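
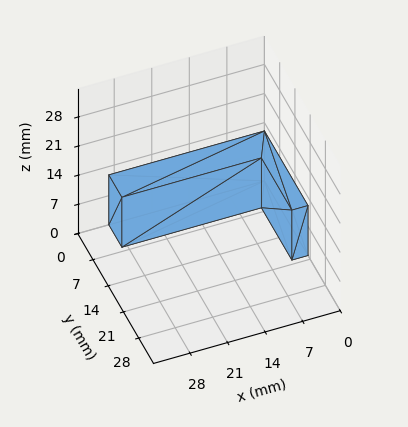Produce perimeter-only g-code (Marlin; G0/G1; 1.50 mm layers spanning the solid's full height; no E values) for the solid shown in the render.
Reading the render: the shape is an L-shaped prism: outer 29 × 20 mm, arm thicknesses ≈ 6 mm (horizontal) and 3 mm (vertical), extruded 12 mm in z (dimensions read to the nearest mm from the axis ticks). For the g-code, the solid's height is divided into equal slices at the stated Δz and each level perimeter traced with G1 moves after a G0 lift.

; perimeter-only toolpath
G21 ; units = mm
G90 ; absolute positioning
G28 ; home
; layer 1
G0 Z1.50
G0 X0.00 Y0.00
G1 X29.00 Y0.00
G1 X29.00 Y6.00
G1 X3.00 Y6.00
G1 X3.00 Y20.00
G1 X0.00 Y20.00
G1 X0.00 Y0.00
; layer 2
G0 Z3.00
G0 X0.00 Y0.00
G1 X29.00 Y0.00
G1 X29.00 Y6.00
G1 X3.00 Y6.00
G1 X3.00 Y20.00
G1 X0.00 Y20.00
G1 X0.00 Y0.00
; layer 3
G0 Z4.50
G0 X0.00 Y0.00
G1 X29.00 Y0.00
G1 X29.00 Y6.00
G1 X3.00 Y6.00
G1 X3.00 Y20.00
G1 X0.00 Y20.00
G1 X0.00 Y0.00
; layer 4
G0 Z6.00
G0 X0.00 Y0.00
G1 X29.00 Y0.00
G1 X29.00 Y6.00
G1 X3.00 Y6.00
G1 X3.00 Y20.00
G1 X0.00 Y20.00
G1 X0.00 Y0.00
; layer 5
G0 Z7.50
G0 X0.00 Y0.00
G1 X29.00 Y0.00
G1 X29.00 Y6.00
G1 X3.00 Y6.00
G1 X3.00 Y20.00
G1 X0.00 Y20.00
G1 X0.00 Y0.00
; layer 6
G0 Z9.00
G0 X0.00 Y0.00
G1 X29.00 Y0.00
G1 X29.00 Y6.00
G1 X3.00 Y6.00
G1 X3.00 Y20.00
G1 X0.00 Y20.00
G1 X0.00 Y0.00
; layer 7
G0 Z10.50
G0 X0.00 Y0.00
G1 X29.00 Y0.00
G1 X29.00 Y6.00
G1 X3.00 Y6.00
G1 X3.00 Y20.00
G1 X0.00 Y20.00
G1 X0.00 Y0.00
; layer 8
G0 Z12.00
G0 X0.00 Y0.00
G1 X29.00 Y0.00
G1 X29.00 Y6.00
G1 X3.00 Y6.00
G1 X3.00 Y20.00
G1 X0.00 Y20.00
G1 X0.00 Y0.00
M2 ; end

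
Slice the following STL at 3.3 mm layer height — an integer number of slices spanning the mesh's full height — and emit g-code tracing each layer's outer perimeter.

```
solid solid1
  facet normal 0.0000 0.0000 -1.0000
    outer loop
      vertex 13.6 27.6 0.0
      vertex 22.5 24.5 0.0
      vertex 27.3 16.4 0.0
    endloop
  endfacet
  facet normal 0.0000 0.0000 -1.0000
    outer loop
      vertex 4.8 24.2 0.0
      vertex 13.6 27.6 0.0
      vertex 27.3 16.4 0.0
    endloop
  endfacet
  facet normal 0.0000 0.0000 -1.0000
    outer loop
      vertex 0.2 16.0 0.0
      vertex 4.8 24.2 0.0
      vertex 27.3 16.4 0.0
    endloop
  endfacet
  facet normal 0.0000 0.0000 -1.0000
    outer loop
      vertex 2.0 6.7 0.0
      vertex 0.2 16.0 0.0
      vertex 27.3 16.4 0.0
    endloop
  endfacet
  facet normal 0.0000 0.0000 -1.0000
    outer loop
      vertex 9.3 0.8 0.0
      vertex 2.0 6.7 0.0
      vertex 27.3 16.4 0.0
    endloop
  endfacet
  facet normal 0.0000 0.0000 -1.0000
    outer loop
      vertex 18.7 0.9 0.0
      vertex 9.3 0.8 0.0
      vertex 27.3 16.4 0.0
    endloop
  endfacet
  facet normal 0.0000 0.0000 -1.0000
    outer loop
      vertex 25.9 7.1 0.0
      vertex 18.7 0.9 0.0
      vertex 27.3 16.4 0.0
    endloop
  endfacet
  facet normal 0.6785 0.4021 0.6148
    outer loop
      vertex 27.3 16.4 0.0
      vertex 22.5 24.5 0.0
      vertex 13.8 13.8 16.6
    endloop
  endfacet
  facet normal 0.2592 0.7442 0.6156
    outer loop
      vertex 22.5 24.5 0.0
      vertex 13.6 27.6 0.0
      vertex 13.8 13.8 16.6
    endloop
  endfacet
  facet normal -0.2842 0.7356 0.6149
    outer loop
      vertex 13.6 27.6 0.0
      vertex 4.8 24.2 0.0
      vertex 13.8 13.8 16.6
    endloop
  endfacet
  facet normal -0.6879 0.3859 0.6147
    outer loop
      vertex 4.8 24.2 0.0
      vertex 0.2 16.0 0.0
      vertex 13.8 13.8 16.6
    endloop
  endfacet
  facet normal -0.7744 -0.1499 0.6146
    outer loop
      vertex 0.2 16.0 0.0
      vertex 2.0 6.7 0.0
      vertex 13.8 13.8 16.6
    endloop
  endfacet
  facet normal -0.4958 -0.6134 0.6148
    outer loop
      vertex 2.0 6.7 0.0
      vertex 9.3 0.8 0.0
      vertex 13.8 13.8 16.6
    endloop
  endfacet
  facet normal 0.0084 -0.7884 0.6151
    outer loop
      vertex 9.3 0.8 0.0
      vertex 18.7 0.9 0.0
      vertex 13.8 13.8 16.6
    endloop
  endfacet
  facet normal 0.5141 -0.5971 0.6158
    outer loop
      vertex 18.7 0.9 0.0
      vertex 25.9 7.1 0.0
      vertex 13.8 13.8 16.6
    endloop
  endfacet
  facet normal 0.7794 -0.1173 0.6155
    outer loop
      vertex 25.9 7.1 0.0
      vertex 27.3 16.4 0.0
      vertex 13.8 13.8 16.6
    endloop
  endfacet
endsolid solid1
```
; perimeter-only toolpath
G21 ; units = mm
G90 ; absolute positioning
G28 ; home
; layer 1
G0 Z3.3
G0 X24.6 Y15.9
G1 X20.8 Y22.4
G1 X13.6 Y24.8
G1 X6.6 Y22.1
G1 X2.9 Y15.6
G1 X4.4 Y8.1
G1 X10.2 Y3.4
G1 X17.7 Y3.5
G1 X23.5 Y8.4
G1 X24.6 Y15.9
; layer 2
G0 Z6.6
G0 X21.9 Y15.4
G1 X19.0 Y20.2
G1 X13.7 Y22.1
G1 X8.4 Y20.0
G1 X5.6 Y15.1
G1 X6.7 Y9.5
G1 X11.1 Y6.0
G1 X16.7 Y6.1
G1 X21.1 Y9.8
G1 X21.9 Y15.4
; layer 3
G0 Z10.0
G0 X19.2 Y14.8
G1 X17.3 Y18.1
G1 X13.7 Y19.3
G1 X10.2 Y18.0
G1 X8.4 Y14.7
G1 X9.1 Y11.0
G1 X12.0 Y8.6
G1 X15.8 Y8.6
G1 X18.6 Y11.1
G1 X19.2 Y14.8
; layer 4
G0 Z13.3
G0 X16.5 Y14.3
G1 X15.5 Y15.9
G1 X13.8 Y16.6
G1 X12.0 Y15.9
G1 X11.1 Y14.2
G1 X11.4 Y12.4
G1 X12.9 Y11.2
G1 X14.8 Y11.2
G1 X16.2 Y12.5
G1 X16.5 Y14.3
M2 ; end

The solid is a regular 9-sided pyramid, base circumscribed radius ≈ 13.8 mm, apex at z ≈ 16.6 mm. Slicing at Δz = 3.3 mm — 5 equal slices spanning the solid's height, so layer i sits at z = i·h/5 — gives 4 non-empty perimeters. Each is a 9-segment closed polygon; G0 lifts to the layer z and rapids to the start vertex, then G1 traces the edges. The cross-section shrinks linearly with z (the slice at the apex is degenerate and omitted).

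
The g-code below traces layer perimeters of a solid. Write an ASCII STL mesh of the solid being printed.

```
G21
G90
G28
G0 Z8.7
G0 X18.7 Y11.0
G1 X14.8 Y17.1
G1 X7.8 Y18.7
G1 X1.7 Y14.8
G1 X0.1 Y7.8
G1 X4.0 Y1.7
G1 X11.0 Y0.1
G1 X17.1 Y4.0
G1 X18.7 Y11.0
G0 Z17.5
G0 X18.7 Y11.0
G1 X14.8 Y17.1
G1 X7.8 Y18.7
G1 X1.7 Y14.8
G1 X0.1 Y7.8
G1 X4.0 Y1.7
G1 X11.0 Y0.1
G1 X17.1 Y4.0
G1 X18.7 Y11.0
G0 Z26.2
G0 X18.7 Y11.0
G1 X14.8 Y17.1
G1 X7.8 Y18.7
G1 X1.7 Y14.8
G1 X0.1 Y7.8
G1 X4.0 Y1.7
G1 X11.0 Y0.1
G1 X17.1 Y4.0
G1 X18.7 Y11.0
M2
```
solid part
  facet normal 0.0000 0.0000 -1.0000
    outer loop
      vertex 7.8 18.7 0.0
      vertex 14.8 17.1 0.0
      vertex 18.7 11.0 0.0
    endloop
  endfacet
  facet normal 0.0000 0.0000 -1.0000
    outer loop
      vertex 1.7 14.8 0.0
      vertex 7.8 18.7 0.0
      vertex 18.7 11.0 0.0
    endloop
  endfacet
  facet normal 0.0000 0.0000 -1.0000
    outer loop
      vertex 0.1 7.8 0.0
      vertex 1.7 14.8 0.0
      vertex 18.7 11.0 0.0
    endloop
  endfacet
  facet normal 0.0000 0.0000 -1.0000
    outer loop
      vertex 4.0 1.7 0.0
      vertex 0.1 7.8 0.0
      vertex 18.7 11.0 0.0
    endloop
  endfacet
  facet normal 0.0000 0.0000 -1.0000
    outer loop
      vertex 11.0 0.1 0.0
      vertex 4.0 1.7 0.0
      vertex 18.7 11.0 0.0
    endloop
  endfacet
  facet normal 0.0000 0.0000 -1.0000
    outer loop
      vertex 17.1 4.0 0.0
      vertex 11.0 0.1 0.0
      vertex 18.7 11.0 0.0
    endloop
  endfacet
  facet normal 0.0000 0.0000 1.0000
    outer loop
      vertex 18.7 11.0 26.2
      vertex 14.8 17.1 26.2
      vertex 7.8 18.7 26.2
    endloop
  endfacet
  facet normal 0.0000 0.0000 1.0000
    outer loop
      vertex 18.7 11.0 26.2
      vertex 7.8 18.7 26.2
      vertex 1.7 14.8 26.2
    endloop
  endfacet
  facet normal 0.0000 0.0000 1.0000
    outer loop
      vertex 18.7 11.0 26.2
      vertex 1.7 14.8 26.2
      vertex 0.1 7.8 26.2
    endloop
  endfacet
  facet normal 0.0000 0.0000 1.0000
    outer loop
      vertex 18.7 11.0 26.2
      vertex 0.1 7.8 26.2
      vertex 4.0 1.7 26.2
    endloop
  endfacet
  facet normal 0.0000 0.0000 1.0000
    outer loop
      vertex 18.7 11.0 26.2
      vertex 4.0 1.7 26.2
      vertex 11.0 0.1 26.2
    endloop
  endfacet
  facet normal 0.0000 0.0000 1.0000
    outer loop
      vertex 18.7 11.0 26.2
      vertex 11.0 0.1 26.2
      vertex 17.1 4.0 26.2
    endloop
  endfacet
  facet normal 0.8425 0.5387 0.0000
    outer loop
      vertex 18.7 11.0 0.0
      vertex 14.8 17.1 0.0
      vertex 14.8 17.1 26.2
    endloop
  endfacet
  facet normal 0.8425 0.5387 0.0000
    outer loop
      vertex 18.7 11.0 0.0
      vertex 14.8 17.1 26.2
      vertex 18.7 11.0 26.2
    endloop
  endfacet
  facet normal 0.2228 0.9749 0.0000
    outer loop
      vertex 14.8 17.1 0.0
      vertex 7.8 18.7 0.0
      vertex 7.8 18.7 26.2
    endloop
  endfacet
  facet normal 0.2228 0.9749 0.0000
    outer loop
      vertex 14.8 17.1 0.0
      vertex 7.8 18.7 26.2
      vertex 14.8 17.1 26.2
    endloop
  endfacet
  facet normal -0.5387 0.8425 0.0000
    outer loop
      vertex 7.8 18.7 0.0
      vertex 1.7 14.8 0.0
      vertex 1.7 14.8 26.2
    endloop
  endfacet
  facet normal -0.5387 0.8425 0.0000
    outer loop
      vertex 7.8 18.7 0.0
      vertex 1.7 14.8 26.2
      vertex 7.8 18.7 26.2
    endloop
  endfacet
  facet normal -0.9749 0.2228 0.0000
    outer loop
      vertex 1.7 14.8 0.0
      vertex 0.1 7.8 0.0
      vertex 0.1 7.8 26.2
    endloop
  endfacet
  facet normal -0.9749 0.2228 0.0000
    outer loop
      vertex 1.7 14.8 0.0
      vertex 0.1 7.8 26.2
      vertex 1.7 14.8 26.2
    endloop
  endfacet
  facet normal -0.8425 -0.5387 0.0000
    outer loop
      vertex 0.1 7.8 0.0
      vertex 4.0 1.7 0.0
      vertex 4.0 1.7 26.2
    endloop
  endfacet
  facet normal -0.8425 -0.5387 0.0000
    outer loop
      vertex 0.1 7.8 0.0
      vertex 4.0 1.7 26.2
      vertex 0.1 7.8 26.2
    endloop
  endfacet
  facet normal -0.2228 -0.9749 0.0000
    outer loop
      vertex 4.0 1.7 0.0
      vertex 11.0 0.1 0.0
      vertex 11.0 0.1 26.2
    endloop
  endfacet
  facet normal -0.2228 -0.9749 0.0000
    outer loop
      vertex 4.0 1.7 0.0
      vertex 11.0 0.1 26.2
      vertex 4.0 1.7 26.2
    endloop
  endfacet
  facet normal 0.5387 -0.8425 0.0000
    outer loop
      vertex 11.0 0.1 0.0
      vertex 17.1 4.0 0.0
      vertex 17.1 4.0 26.2
    endloop
  endfacet
  facet normal 0.5387 -0.8425 0.0000
    outer loop
      vertex 11.0 0.1 0.0
      vertex 17.1 4.0 26.2
      vertex 11.0 0.1 26.2
    endloop
  endfacet
  facet normal 0.9749 -0.2228 0.0000
    outer loop
      vertex 17.1 4.0 0.0
      vertex 18.7 11.0 0.0
      vertex 18.7 11.0 26.2
    endloop
  endfacet
  facet normal 0.9749 -0.2228 0.0000
    outer loop
      vertex 17.1 4.0 0.0
      vertex 18.7 11.0 26.2
      vertex 17.1 4.0 26.2
    endloop
  endfacet
endsolid part

The G0 Z moves step by Δz≈8.7 mm. Every layer's G1 loop is the same polygon, so the solid is a straight extrusion of it from z=0 to z≈26.2. Closing with flat bottom and top caps and triangulating gives 28 facets — a regular 8-sided prism (a cylinder approximated with 8 flat sides), circumscribed radius ≈ 9.4 mm, height ≈ 26.2 mm.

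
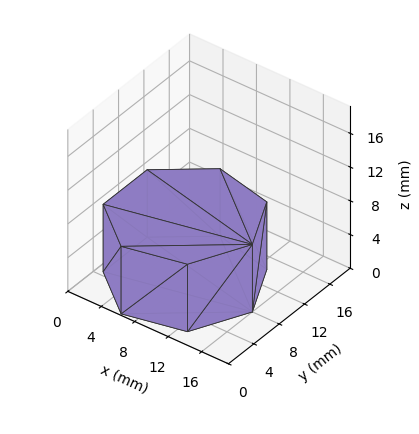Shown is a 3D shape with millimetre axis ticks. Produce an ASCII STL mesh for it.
Reading the render: the shape is a regular 7-sided prism (a cylinder approximated with 7 flat sides), circumscribed radius ≈ 8 mm, height ≈ 8 mm (dimensions read to the nearest mm from the axis ticks). For the STL, each face is triangulated and given an outward normal.

solid part
  facet normal 0.0000 0.0000 -1.0000
    outer loop
      vertex 6.220 15.799 0.000
      vertex 12.988 14.255 0.000
      vertex 16.000 8.000 0.000
    endloop
  endfacet
  facet normal 0.0000 0.0000 -1.0000
    outer loop
      vertex 0.792 11.471 0.000
      vertex 6.220 15.799 0.000
      vertex 16.000 8.000 0.000
    endloop
  endfacet
  facet normal 0.0000 0.0000 -1.0000
    outer loop
      vertex 0.792 4.529 0.000
      vertex 0.792 11.471 0.000
      vertex 16.000 8.000 0.000
    endloop
  endfacet
  facet normal 0.0000 0.0000 -1.0000
    outer loop
      vertex 6.220 0.201 0.000
      vertex 0.792 4.529 0.000
      vertex 16.000 8.000 0.000
    endloop
  endfacet
  facet normal 0.0000 0.0000 -1.0000
    outer loop
      vertex 12.988 1.745 0.000
      vertex 6.220 0.201 0.000
      vertex 16.000 8.000 0.000
    endloop
  endfacet
  facet normal 0.0000 0.0000 1.0000
    outer loop
      vertex 16.000 8.000 8.000
      vertex 12.988 14.255 8.000
      vertex 6.220 15.799 8.000
    endloop
  endfacet
  facet normal 0.0000 0.0000 1.0000
    outer loop
      vertex 16.000 8.000 8.000
      vertex 6.220 15.799 8.000
      vertex 0.792 11.471 8.000
    endloop
  endfacet
  facet normal 0.0000 0.0000 1.0000
    outer loop
      vertex 16.000 8.000 8.000
      vertex 0.792 11.471 8.000
      vertex 0.792 4.529 8.000
    endloop
  endfacet
  facet normal 0.0000 0.0000 1.0000
    outer loop
      vertex 16.000 8.000 8.000
      vertex 0.792 4.529 8.000
      vertex 6.220 0.201 8.000
    endloop
  endfacet
  facet normal 0.0000 0.0000 1.0000
    outer loop
      vertex 16.000 8.000 8.000
      vertex 6.220 0.201 8.000
      vertex 12.988 1.745 8.000
    endloop
  endfacet
  facet normal 0.9010 0.4339 0.0000
    outer loop
      vertex 16.000 8.000 0.000
      vertex 12.988 14.255 0.000
      vertex 12.988 14.255 8.000
    endloop
  endfacet
  facet normal 0.9010 0.4339 0.0000
    outer loop
      vertex 16.000 8.000 0.000
      vertex 12.988 14.255 8.000
      vertex 16.000 8.000 8.000
    endloop
  endfacet
  facet normal 0.2224 0.9750 0.0000
    outer loop
      vertex 12.988 14.255 0.000
      vertex 6.220 15.799 0.000
      vertex 6.220 15.799 8.000
    endloop
  endfacet
  facet normal 0.2224 0.9750 0.0000
    outer loop
      vertex 12.988 14.255 0.000
      vertex 6.220 15.799 8.000
      vertex 12.988 14.255 8.000
    endloop
  endfacet
  facet normal -0.6234 0.7819 0.0000
    outer loop
      vertex 6.220 15.799 0.000
      vertex 0.792 11.471 0.000
      vertex 0.792 11.471 8.000
    endloop
  endfacet
  facet normal -0.6234 0.7819 0.0000
    outer loop
      vertex 6.220 15.799 0.000
      vertex 0.792 11.471 8.000
      vertex 6.220 15.799 8.000
    endloop
  endfacet
  facet normal -1.0000 0.0000 0.0000
    outer loop
      vertex 0.792 11.471 0.000
      vertex 0.792 4.529 0.000
      vertex 0.792 4.529 8.000
    endloop
  endfacet
  facet normal -1.0000 0.0000 0.0000
    outer loop
      vertex 0.792 11.471 0.000
      vertex 0.792 4.529 8.000
      vertex 0.792 11.471 8.000
    endloop
  endfacet
  facet normal -0.6234 -0.7819 0.0000
    outer loop
      vertex 0.792 4.529 0.000
      vertex 6.220 0.201 0.000
      vertex 6.220 0.201 8.000
    endloop
  endfacet
  facet normal -0.6234 -0.7819 0.0000
    outer loop
      vertex 0.792 4.529 0.000
      vertex 6.220 0.201 8.000
      vertex 0.792 4.529 8.000
    endloop
  endfacet
  facet normal 0.2224 -0.9750 0.0000
    outer loop
      vertex 6.220 0.201 0.000
      vertex 12.988 1.745 0.000
      vertex 12.988 1.745 8.000
    endloop
  endfacet
  facet normal 0.2224 -0.9750 0.0000
    outer loop
      vertex 6.220 0.201 0.000
      vertex 12.988 1.745 8.000
      vertex 6.220 0.201 8.000
    endloop
  endfacet
  facet normal 0.9010 -0.4339 0.0000
    outer loop
      vertex 12.988 1.745 0.000
      vertex 16.000 8.000 0.000
      vertex 16.000 8.000 8.000
    endloop
  endfacet
  facet normal 0.9010 -0.4339 0.0000
    outer loop
      vertex 12.988 1.745 0.000
      vertex 16.000 8.000 8.000
      vertex 12.988 1.745 8.000
    endloop
  endfacet
endsolid part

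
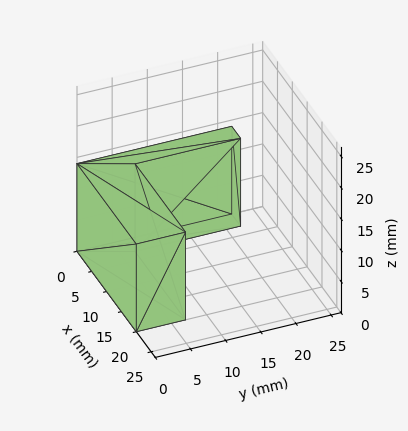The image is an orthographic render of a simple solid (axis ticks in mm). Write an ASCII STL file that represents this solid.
Reading the render: the shape is an L-shaped prism: outer 20 × 22 mm, arm thicknesses ≈ 7 mm (horizontal) and 3 mm (vertical), extruded 14 mm in z (dimensions read to the nearest mm from the axis ticks). For the STL, each face is triangulated and given an outward normal.

solid part
  facet normal 0.0000 0.0000 -1.0000
    outer loop
      vertex 20.000 7.000 0.000
      vertex 20.000 0.000 0.000
      vertex 0.000 0.000 0.000
    endloop
  endfacet
  facet normal 0.0000 0.0000 -1.0000
    outer loop
      vertex 3.000 7.000 0.000
      vertex 20.000 7.000 0.000
      vertex 0.000 0.000 0.000
    endloop
  endfacet
  facet normal 0.0000 0.0000 -1.0000
    outer loop
      vertex 3.000 22.000 0.000
      vertex 3.000 7.000 0.000
      vertex 0.000 0.000 0.000
    endloop
  endfacet
  facet normal 0.0000 0.0000 -1.0000
    outer loop
      vertex 0.000 22.000 0.000
      vertex 3.000 22.000 0.000
      vertex 0.000 0.000 0.000
    endloop
  endfacet
  facet normal 0.0000 0.0000 1.0000
    outer loop
      vertex 0.000 0.000 14.000
      vertex 20.000 0.000 14.000
      vertex 20.000 7.000 14.000
    endloop
  endfacet
  facet normal 0.0000 0.0000 1.0000
    outer loop
      vertex 0.000 0.000 14.000
      vertex 20.000 7.000 14.000
      vertex 3.000 7.000 14.000
    endloop
  endfacet
  facet normal 0.0000 0.0000 1.0000
    outer loop
      vertex 0.000 0.000 14.000
      vertex 3.000 7.000 14.000
      vertex 3.000 22.000 14.000
    endloop
  endfacet
  facet normal 0.0000 0.0000 1.0000
    outer loop
      vertex 0.000 0.000 14.000
      vertex 3.000 22.000 14.000
      vertex 0.000 22.000 14.000
    endloop
  endfacet
  facet normal 0.0000 -1.0000 0.0000
    outer loop
      vertex 0.000 0.000 0.000
      vertex 20.000 0.000 0.000
      vertex 20.000 0.000 14.000
    endloop
  endfacet
  facet normal 0.0000 -1.0000 0.0000
    outer loop
      vertex 0.000 0.000 0.000
      vertex 20.000 0.000 14.000
      vertex 0.000 0.000 14.000
    endloop
  endfacet
  facet normal 1.0000 0.0000 0.0000
    outer loop
      vertex 20.000 0.000 0.000
      vertex 20.000 7.000 0.000
      vertex 20.000 7.000 14.000
    endloop
  endfacet
  facet normal 1.0000 0.0000 0.0000
    outer loop
      vertex 20.000 0.000 0.000
      vertex 20.000 7.000 14.000
      vertex 20.000 0.000 14.000
    endloop
  endfacet
  facet normal 0.0000 1.0000 0.0000
    outer loop
      vertex 20.000 7.000 0.000
      vertex 3.000 7.000 0.000
      vertex 3.000 7.000 14.000
    endloop
  endfacet
  facet normal 0.0000 1.0000 0.0000
    outer loop
      vertex 20.000 7.000 0.000
      vertex 3.000 7.000 14.000
      vertex 20.000 7.000 14.000
    endloop
  endfacet
  facet normal 1.0000 0.0000 0.0000
    outer loop
      vertex 3.000 7.000 0.000
      vertex 3.000 22.000 0.000
      vertex 3.000 22.000 14.000
    endloop
  endfacet
  facet normal 1.0000 0.0000 0.0000
    outer loop
      vertex 3.000 7.000 0.000
      vertex 3.000 22.000 14.000
      vertex 3.000 7.000 14.000
    endloop
  endfacet
  facet normal 0.0000 1.0000 0.0000
    outer loop
      vertex 3.000 22.000 0.000
      vertex 0.000 22.000 0.000
      vertex 0.000 22.000 14.000
    endloop
  endfacet
  facet normal 0.0000 1.0000 0.0000
    outer loop
      vertex 3.000 22.000 0.000
      vertex 0.000 22.000 14.000
      vertex 3.000 22.000 14.000
    endloop
  endfacet
  facet normal -1.0000 0.0000 0.0000
    outer loop
      vertex 0.000 22.000 0.000
      vertex 0.000 0.000 0.000
      vertex 0.000 0.000 14.000
    endloop
  endfacet
  facet normal -1.0000 0.0000 0.0000
    outer loop
      vertex 0.000 22.000 0.000
      vertex 0.000 0.000 14.000
      vertex 0.000 22.000 14.000
    endloop
  endfacet
endsolid part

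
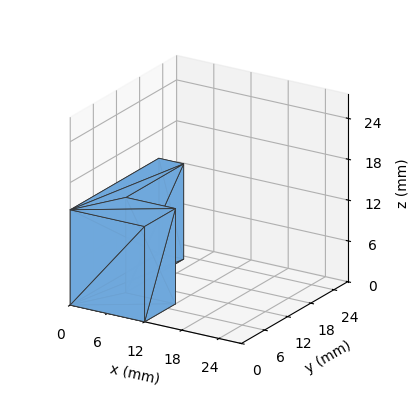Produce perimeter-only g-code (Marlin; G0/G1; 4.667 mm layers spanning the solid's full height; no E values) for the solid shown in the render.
Reading the render: the shape is an L-shaped prism: outer 12 × 23 mm, arm thicknesses ≈ 8 mm (horizontal) and 4 mm (vertical), extruded 14 mm in z (dimensions read to the nearest mm from the axis ticks). For the g-code, the solid's height is divided into equal slices at the stated Δz and each level perimeter traced with G1 moves after a G0 lift.

; perimeter-only toolpath
G21 ; units = mm
G90 ; absolute positioning
G28 ; home
; layer 1
G0 Z4.667
G0 X0.000 Y0.000
G1 X12.000 Y0.000
G1 X12.000 Y8.000
G1 X4.000 Y8.000
G1 X4.000 Y23.000
G1 X0.000 Y23.000
G1 X0.000 Y0.000
; layer 2
G0 Z9.333
G0 X0.000 Y0.000
G1 X12.000 Y0.000
G1 X12.000 Y8.000
G1 X4.000 Y8.000
G1 X4.000 Y23.000
G1 X0.000 Y23.000
G1 X0.000 Y0.000
; layer 3
G0 Z14.000
G0 X0.000 Y0.000
G1 X12.000 Y0.000
G1 X12.000 Y8.000
G1 X4.000 Y8.000
G1 X4.000 Y23.000
G1 X0.000 Y23.000
G1 X0.000 Y0.000
M2 ; end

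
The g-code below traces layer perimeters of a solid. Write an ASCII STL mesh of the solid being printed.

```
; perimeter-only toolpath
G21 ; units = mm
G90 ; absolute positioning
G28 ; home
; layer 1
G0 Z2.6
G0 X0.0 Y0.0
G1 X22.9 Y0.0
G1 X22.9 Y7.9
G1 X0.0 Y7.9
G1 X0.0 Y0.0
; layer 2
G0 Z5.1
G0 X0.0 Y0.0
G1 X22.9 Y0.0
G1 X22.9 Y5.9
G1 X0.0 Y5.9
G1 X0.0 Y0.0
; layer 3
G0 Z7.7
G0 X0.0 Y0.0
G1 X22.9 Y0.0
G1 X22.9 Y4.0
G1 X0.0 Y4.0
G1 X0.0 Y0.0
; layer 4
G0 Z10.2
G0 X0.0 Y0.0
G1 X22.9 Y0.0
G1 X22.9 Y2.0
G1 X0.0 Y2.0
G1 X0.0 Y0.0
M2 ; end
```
solid part
  facet normal 0.0000 0.0000 -1.0000
    outer loop
      vertex 22.9 9.9 0.0
      vertex 22.9 0.0 0.0
      vertex 0.0 0.0 0.0
    endloop
  endfacet
  facet normal 0.0000 0.0000 -1.0000
    outer loop
      vertex 0.0 9.9 0.0
      vertex 22.9 9.9 0.0
      vertex 0.0 0.0 0.0
    endloop
  endfacet
  facet normal 0.0000 -1.0000 0.0000
    outer loop
      vertex 0.0 0.0 0.0
      vertex 22.9 0.0 0.0
      vertex 22.9 0.0 12.8
    endloop
  endfacet
  facet normal 0.0000 -1.0000 0.0000
    outer loop
      vertex 0.0 0.0 0.0
      vertex 22.9 0.0 12.8
      vertex 0.0 0.0 12.8
    endloop
  endfacet
  facet normal 0.0000 0.7910 0.6118
    outer loop
      vertex 0.0 0.0 12.8
      vertex 22.9 0.0 12.8
      vertex 22.9 9.9 0.0
    endloop
  endfacet
  facet normal 0.0000 0.7910 0.6118
    outer loop
      vertex 0.0 0.0 12.8
      vertex 22.9 9.9 0.0
      vertex 0.0 9.9 0.0
    endloop
  endfacet
  facet normal -1.0000 0.0000 0.0000
    outer loop
      vertex 0.0 0.0 12.8
      vertex 0.0 9.9 0.0
      vertex 0.0 0.0 0.0
    endloop
  endfacet
  facet normal 1.0000 0.0000 0.0000
    outer loop
      vertex 22.9 0.0 0.0
      vertex 22.9 9.9 0.0
      vertex 22.9 0.0 12.8
    endloop
  endfacet
endsolid part

The G0 Z moves step by Δz≈2.6 mm. The G1 loops shrink linearly with z, so the solid tapers from its base footprint up to z≈12.8. Closing with a flat bottom cap and the tapered top and triangulating gives 8 facets — a wedge (ramp): 22.9 × 9.9 mm base, rising to 12.8 mm along the y=0 edge and sloping linearly to z=0 at y=9.9.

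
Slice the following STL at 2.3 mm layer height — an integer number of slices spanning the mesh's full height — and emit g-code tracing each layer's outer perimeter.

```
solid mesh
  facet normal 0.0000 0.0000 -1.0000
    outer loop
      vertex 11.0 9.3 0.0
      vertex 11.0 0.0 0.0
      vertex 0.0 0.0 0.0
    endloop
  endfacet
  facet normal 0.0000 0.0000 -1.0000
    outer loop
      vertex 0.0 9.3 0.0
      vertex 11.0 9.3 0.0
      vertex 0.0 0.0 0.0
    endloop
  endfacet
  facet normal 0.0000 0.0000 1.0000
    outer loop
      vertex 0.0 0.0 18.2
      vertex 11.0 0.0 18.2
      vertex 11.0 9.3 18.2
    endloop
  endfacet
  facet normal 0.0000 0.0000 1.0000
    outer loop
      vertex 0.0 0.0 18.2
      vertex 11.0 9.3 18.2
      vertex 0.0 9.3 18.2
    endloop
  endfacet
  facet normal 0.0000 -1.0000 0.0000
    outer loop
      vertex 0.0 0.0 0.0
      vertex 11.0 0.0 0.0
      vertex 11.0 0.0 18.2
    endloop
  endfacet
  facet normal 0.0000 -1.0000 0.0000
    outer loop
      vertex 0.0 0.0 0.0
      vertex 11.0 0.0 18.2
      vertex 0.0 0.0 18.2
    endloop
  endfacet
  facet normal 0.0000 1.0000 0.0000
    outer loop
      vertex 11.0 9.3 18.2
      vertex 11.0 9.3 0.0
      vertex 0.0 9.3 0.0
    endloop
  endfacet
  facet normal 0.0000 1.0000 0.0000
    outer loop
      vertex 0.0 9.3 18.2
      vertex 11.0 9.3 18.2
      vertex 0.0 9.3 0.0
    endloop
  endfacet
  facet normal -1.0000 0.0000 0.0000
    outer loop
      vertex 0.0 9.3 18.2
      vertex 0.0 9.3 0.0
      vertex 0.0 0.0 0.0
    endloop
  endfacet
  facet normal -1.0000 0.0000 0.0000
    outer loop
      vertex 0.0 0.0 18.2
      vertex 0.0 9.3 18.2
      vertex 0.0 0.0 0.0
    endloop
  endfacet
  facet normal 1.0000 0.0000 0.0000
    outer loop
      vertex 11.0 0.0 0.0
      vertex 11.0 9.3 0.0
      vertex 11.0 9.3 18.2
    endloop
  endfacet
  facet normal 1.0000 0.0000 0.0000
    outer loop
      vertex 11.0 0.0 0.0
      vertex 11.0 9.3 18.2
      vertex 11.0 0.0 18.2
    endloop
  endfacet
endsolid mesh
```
; perimeter-only toolpath
G21 ; units = mm
G90 ; absolute positioning
G28 ; home
; layer 1
G0 Z2.3
G0 X0.0 Y0.0
G1 X11.0 Y0.0
G1 X11.0 Y9.3
G1 X0.0 Y9.3
G1 X0.0 Y0.0
; layer 2
G0 Z4.5
G0 X0.0 Y0.0
G1 X11.0 Y0.0
G1 X11.0 Y9.3
G1 X0.0 Y9.3
G1 X0.0 Y0.0
; layer 3
G0 Z6.8
G0 X0.0 Y0.0
G1 X11.0 Y0.0
G1 X11.0 Y9.3
G1 X0.0 Y9.3
G1 X0.0 Y0.0
; layer 4
G0 Z9.1
G0 X0.0 Y0.0
G1 X11.0 Y0.0
G1 X11.0 Y9.3
G1 X0.0 Y9.3
G1 X0.0 Y0.0
; layer 5
G0 Z11.4
G0 X0.0 Y0.0
G1 X11.0 Y0.0
G1 X11.0 Y9.3
G1 X0.0 Y9.3
G1 X0.0 Y0.0
; layer 6
G0 Z13.6
G0 X0.0 Y0.0
G1 X11.0 Y0.0
G1 X11.0 Y9.3
G1 X0.0 Y9.3
G1 X0.0 Y0.0
; layer 7
G0 Z15.9
G0 X0.0 Y0.0
G1 X11.0 Y0.0
G1 X11.0 Y9.3
G1 X0.0 Y9.3
G1 X0.0 Y0.0
; layer 8
G0 Z18.2
G0 X0.0 Y0.0
G1 X11.0 Y0.0
G1 X11.0 Y9.3
G1 X0.0 Y9.3
G1 X0.0 Y0.0
M2 ; end

The solid is a rectangular box, roughly 11 × 9.3 mm footprint and 18.2 mm tall. Slicing at Δz = 2.3 mm — 8 equal slices spanning the solid's height, so layer i sits at z = i·h/8 — gives 8 non-empty perimeters. Each is a 4-segment closed polygon; G0 lifts to the layer z and rapids to the start vertex, then G1 traces the edges.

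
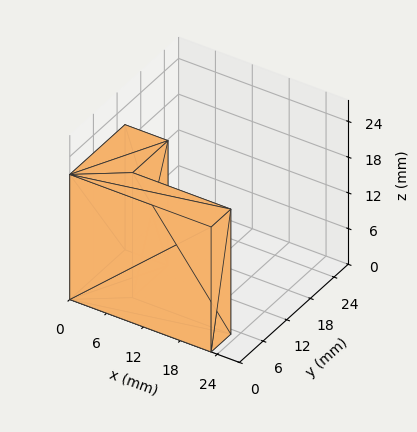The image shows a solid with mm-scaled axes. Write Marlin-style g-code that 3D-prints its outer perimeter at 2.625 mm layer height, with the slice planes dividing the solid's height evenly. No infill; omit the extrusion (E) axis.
Reading the render: the shape is an L-shaped prism: outer 23 × 14 mm, arm thicknesses ≈ 5 mm (horizontal) and 7 mm (vertical), extruded 21 mm in z (dimensions read to the nearest mm from the axis ticks). For the g-code, the solid's height is divided into equal slices at the stated Δz and each level perimeter traced with G1 moves after a G0 lift.

; perimeter-only toolpath
G21 ; units = mm
G90 ; absolute positioning
G28 ; home
; layer 1
G0 Z2.625
G0 X0.000 Y0.000
G1 X23.000 Y0.000
G1 X23.000 Y5.000
G1 X7.000 Y5.000
G1 X7.000 Y14.000
G1 X0.000 Y14.000
G1 X0.000 Y0.000
; layer 2
G0 Z5.250
G0 X0.000 Y0.000
G1 X23.000 Y0.000
G1 X23.000 Y5.000
G1 X7.000 Y5.000
G1 X7.000 Y14.000
G1 X0.000 Y14.000
G1 X0.000 Y0.000
; layer 3
G0 Z7.875
G0 X0.000 Y0.000
G1 X23.000 Y0.000
G1 X23.000 Y5.000
G1 X7.000 Y5.000
G1 X7.000 Y14.000
G1 X0.000 Y14.000
G1 X0.000 Y0.000
; layer 4
G0 Z10.500
G0 X0.000 Y0.000
G1 X23.000 Y0.000
G1 X23.000 Y5.000
G1 X7.000 Y5.000
G1 X7.000 Y14.000
G1 X0.000 Y14.000
G1 X0.000 Y0.000
; layer 5
G0 Z13.125
G0 X0.000 Y0.000
G1 X23.000 Y0.000
G1 X23.000 Y5.000
G1 X7.000 Y5.000
G1 X7.000 Y14.000
G1 X0.000 Y14.000
G1 X0.000 Y0.000
; layer 6
G0 Z15.750
G0 X0.000 Y0.000
G1 X23.000 Y0.000
G1 X23.000 Y5.000
G1 X7.000 Y5.000
G1 X7.000 Y14.000
G1 X0.000 Y14.000
G1 X0.000 Y0.000
; layer 7
G0 Z18.375
G0 X0.000 Y0.000
G1 X23.000 Y0.000
G1 X23.000 Y5.000
G1 X7.000 Y5.000
G1 X7.000 Y14.000
G1 X0.000 Y14.000
G1 X0.000 Y0.000
; layer 8
G0 Z21.000
G0 X0.000 Y0.000
G1 X23.000 Y0.000
G1 X23.000 Y5.000
G1 X7.000 Y5.000
G1 X7.000 Y14.000
G1 X0.000 Y14.000
G1 X0.000 Y0.000
M2 ; end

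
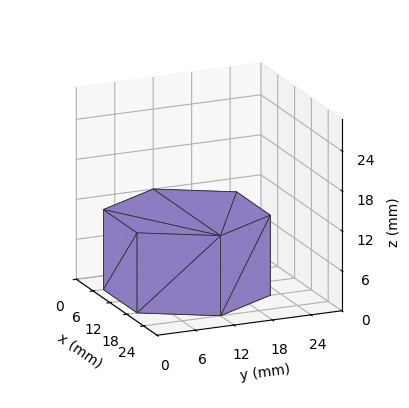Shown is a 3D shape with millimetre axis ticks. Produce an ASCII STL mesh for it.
Reading the render: the shape is a regular 6-sided prism (a cylinder approximated with 6 flat sides), circumscribed radius ≈ 12 mm, height ≈ 12 mm (dimensions read to the nearest mm from the axis ticks). For the STL, each face is triangulated and given an outward normal.

solid part
  facet normal 0.0000 0.0000 -1.0000
    outer loop
      vertex 6.00 22.39 0.00
      vertex 18.00 22.39 0.00
      vertex 24.00 12.00 0.00
    endloop
  endfacet
  facet normal 0.0000 0.0000 -1.0000
    outer loop
      vertex 0.00 12.00 0.00
      vertex 6.00 22.39 0.00
      vertex 24.00 12.00 0.00
    endloop
  endfacet
  facet normal 0.0000 0.0000 -1.0000
    outer loop
      vertex 6.00 1.61 0.00
      vertex 0.00 12.00 0.00
      vertex 24.00 12.00 0.00
    endloop
  endfacet
  facet normal 0.0000 0.0000 -1.0000
    outer loop
      vertex 18.00 1.61 0.00
      vertex 6.00 1.61 0.00
      vertex 24.00 12.00 0.00
    endloop
  endfacet
  facet normal 0.0000 0.0000 1.0000
    outer loop
      vertex 24.00 12.00 12.00
      vertex 18.00 22.39 12.00
      vertex 6.00 22.39 12.00
    endloop
  endfacet
  facet normal 0.0000 0.0000 1.0000
    outer loop
      vertex 24.00 12.00 12.00
      vertex 6.00 22.39 12.00
      vertex 0.00 12.00 12.00
    endloop
  endfacet
  facet normal 0.0000 0.0000 1.0000
    outer loop
      vertex 24.00 12.00 12.00
      vertex 0.00 12.00 12.00
      vertex 6.00 1.61 12.00
    endloop
  endfacet
  facet normal 0.0000 0.0000 1.0000
    outer loop
      vertex 24.00 12.00 12.00
      vertex 6.00 1.61 12.00
      vertex 18.00 1.61 12.00
    endloop
  endfacet
  facet normal 0.8660 0.5001 0.0000
    outer loop
      vertex 24.00 12.00 0.00
      vertex 18.00 22.39 0.00
      vertex 18.00 22.39 12.00
    endloop
  endfacet
  facet normal 0.8660 0.5001 0.0000
    outer loop
      vertex 24.00 12.00 0.00
      vertex 18.00 22.39 12.00
      vertex 24.00 12.00 12.00
    endloop
  endfacet
  facet normal 0.0000 1.0000 0.0000
    outer loop
      vertex 18.00 22.39 0.00
      vertex 6.00 22.39 0.00
      vertex 6.00 22.39 12.00
    endloop
  endfacet
  facet normal 0.0000 1.0000 0.0000
    outer loop
      vertex 18.00 22.39 0.00
      vertex 6.00 22.39 12.00
      vertex 18.00 22.39 12.00
    endloop
  endfacet
  facet normal -0.8660 0.5001 0.0000
    outer loop
      vertex 6.00 22.39 0.00
      vertex 0.00 12.00 0.00
      vertex 0.00 12.00 12.00
    endloop
  endfacet
  facet normal -0.8660 0.5001 0.0000
    outer loop
      vertex 6.00 22.39 0.00
      vertex 0.00 12.00 12.00
      vertex 6.00 22.39 12.00
    endloop
  endfacet
  facet normal -0.8660 -0.5001 0.0000
    outer loop
      vertex 0.00 12.00 0.00
      vertex 6.00 1.61 0.00
      vertex 6.00 1.61 12.00
    endloop
  endfacet
  facet normal -0.8660 -0.5001 0.0000
    outer loop
      vertex 0.00 12.00 0.00
      vertex 6.00 1.61 12.00
      vertex 0.00 12.00 12.00
    endloop
  endfacet
  facet normal 0.0000 -1.0000 0.0000
    outer loop
      vertex 6.00 1.61 0.00
      vertex 18.00 1.61 0.00
      vertex 18.00 1.61 12.00
    endloop
  endfacet
  facet normal 0.0000 -1.0000 0.0000
    outer loop
      vertex 6.00 1.61 0.00
      vertex 18.00 1.61 12.00
      vertex 6.00 1.61 12.00
    endloop
  endfacet
  facet normal 0.8660 -0.5001 0.0000
    outer loop
      vertex 18.00 1.61 0.00
      vertex 24.00 12.00 0.00
      vertex 24.00 12.00 12.00
    endloop
  endfacet
  facet normal 0.8660 -0.5001 0.0000
    outer loop
      vertex 18.00 1.61 0.00
      vertex 24.00 12.00 12.00
      vertex 18.00 1.61 12.00
    endloop
  endfacet
endsolid part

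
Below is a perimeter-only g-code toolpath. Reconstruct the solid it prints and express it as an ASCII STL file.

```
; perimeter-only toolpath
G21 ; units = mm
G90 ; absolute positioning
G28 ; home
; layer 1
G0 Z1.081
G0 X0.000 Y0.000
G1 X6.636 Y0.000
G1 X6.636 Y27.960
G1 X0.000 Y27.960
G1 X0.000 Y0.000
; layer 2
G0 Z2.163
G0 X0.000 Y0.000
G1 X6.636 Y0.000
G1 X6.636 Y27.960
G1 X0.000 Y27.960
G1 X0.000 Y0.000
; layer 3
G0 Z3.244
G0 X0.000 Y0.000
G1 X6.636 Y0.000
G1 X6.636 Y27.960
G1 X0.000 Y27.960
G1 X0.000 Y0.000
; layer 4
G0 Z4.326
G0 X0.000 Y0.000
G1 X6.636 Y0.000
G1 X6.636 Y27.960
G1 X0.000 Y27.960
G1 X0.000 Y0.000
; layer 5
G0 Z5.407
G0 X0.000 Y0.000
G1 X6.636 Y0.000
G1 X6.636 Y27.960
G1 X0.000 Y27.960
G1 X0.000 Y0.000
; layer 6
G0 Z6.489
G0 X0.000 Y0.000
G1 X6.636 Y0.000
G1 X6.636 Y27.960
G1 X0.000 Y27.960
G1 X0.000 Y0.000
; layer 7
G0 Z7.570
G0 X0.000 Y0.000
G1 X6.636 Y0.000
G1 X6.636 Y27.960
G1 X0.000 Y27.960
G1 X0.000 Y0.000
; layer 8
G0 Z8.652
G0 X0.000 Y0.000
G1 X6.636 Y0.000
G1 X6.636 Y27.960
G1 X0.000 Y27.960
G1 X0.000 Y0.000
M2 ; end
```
solid part
  facet normal 0.0000 0.0000 -1.0000
    outer loop
      vertex 6.636 27.960 0.000
      vertex 6.636 0.000 0.000
      vertex 0.000 0.000 0.000
    endloop
  endfacet
  facet normal 0.0000 0.0000 -1.0000
    outer loop
      vertex 0.000 27.960 0.000
      vertex 6.636 27.960 0.000
      vertex 0.000 0.000 0.000
    endloop
  endfacet
  facet normal 0.0000 0.0000 1.0000
    outer loop
      vertex 0.000 0.000 8.652
      vertex 6.636 0.000 8.652
      vertex 6.636 27.960 8.652
    endloop
  endfacet
  facet normal 0.0000 0.0000 1.0000
    outer loop
      vertex 0.000 0.000 8.652
      vertex 6.636 27.960 8.652
      vertex 0.000 27.960 8.652
    endloop
  endfacet
  facet normal 0.0000 -1.0000 0.0000
    outer loop
      vertex 0.000 0.000 0.000
      vertex 6.636 0.000 0.000
      vertex 6.636 0.000 8.652
    endloop
  endfacet
  facet normal 0.0000 -1.0000 0.0000
    outer loop
      vertex 0.000 0.000 0.000
      vertex 6.636 0.000 8.652
      vertex 0.000 0.000 8.652
    endloop
  endfacet
  facet normal 0.0000 1.0000 0.0000
    outer loop
      vertex 6.636 27.960 8.652
      vertex 6.636 27.960 0.000
      vertex 0.000 27.960 0.000
    endloop
  endfacet
  facet normal 0.0000 1.0000 0.0000
    outer loop
      vertex 0.000 27.960 8.652
      vertex 6.636 27.960 8.652
      vertex 0.000 27.960 0.000
    endloop
  endfacet
  facet normal -1.0000 0.0000 0.0000
    outer loop
      vertex 0.000 27.960 8.652
      vertex 0.000 27.960 0.000
      vertex 0.000 0.000 0.000
    endloop
  endfacet
  facet normal -1.0000 0.0000 0.0000
    outer loop
      vertex 0.000 0.000 8.652
      vertex 0.000 27.960 8.652
      vertex 0.000 0.000 0.000
    endloop
  endfacet
  facet normal 1.0000 0.0000 0.0000
    outer loop
      vertex 6.636 0.000 0.000
      vertex 6.636 27.960 0.000
      vertex 6.636 27.960 8.652
    endloop
  endfacet
  facet normal 1.0000 0.0000 0.0000
    outer loop
      vertex 6.636 0.000 0.000
      vertex 6.636 27.960 8.652
      vertex 6.636 0.000 8.652
    endloop
  endfacet
endsolid part

The G0 Z moves step by Δz≈1.081 mm. Every layer's G1 loop is the same polygon, so the solid is a straight extrusion of it from z=0 to z≈8.65. Closing with flat bottom and top caps and triangulating gives 12 facets — a rectangular box, roughly 6.64 × 28 mm footprint and 8.65 mm tall.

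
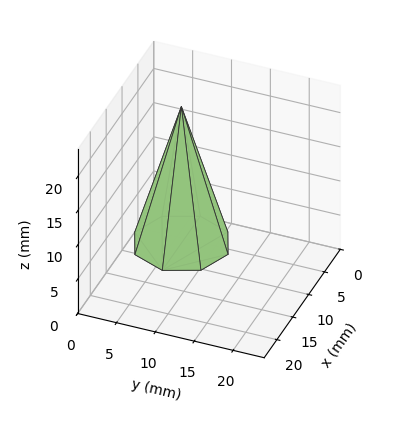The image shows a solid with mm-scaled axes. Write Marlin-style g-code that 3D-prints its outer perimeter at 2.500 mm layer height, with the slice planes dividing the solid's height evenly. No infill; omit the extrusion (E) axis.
Reading the render: the shape is a regular 8-sided pyramid, base circumscribed radius ≈ 6 mm, apex at z ≈ 20 mm (dimensions read to the nearest mm from the axis ticks). For the g-code, the solid's height is divided into equal slices at the stated Δz and each level perimeter traced with G1 moves after a G0 lift.

; perimeter-only toolpath
G21 ; units = mm
G90 ; absolute positioning
G28 ; home
; layer 1
G0 Z2.500
G0 X11.250 Y6.000
G1 X9.713 Y9.713
G1 X6.000 Y11.250
G1 X2.287 Y9.713
G1 X0.750 Y6.000
G1 X2.287 Y2.287
G1 X6.000 Y0.750
G1 X9.713 Y2.287
G1 X11.250 Y6.000
; layer 2
G0 Z5.000
G0 X10.500 Y6.000
G1 X9.182 Y9.182
G1 X6.000 Y10.500
G1 X2.818 Y9.182
G1 X1.500 Y6.000
G1 X2.818 Y2.818
G1 X6.000 Y1.500
G1 X9.182 Y2.818
G1 X10.500 Y6.000
; layer 3
G0 Z7.500
G0 X9.750 Y6.000
G1 X8.652 Y8.652
G1 X6.000 Y9.750
G1 X3.348 Y8.652
G1 X2.250 Y6.000
G1 X3.348 Y3.348
G1 X6.000 Y2.250
G1 X8.652 Y3.348
G1 X9.750 Y6.000
; layer 4
G0 Z10.000
G0 X9.000 Y6.000
G1 X8.122 Y8.122
G1 X6.000 Y9.000
G1 X3.878 Y8.122
G1 X3.000 Y6.000
G1 X3.878 Y3.878
G1 X6.000 Y3.000
G1 X8.122 Y3.878
G1 X9.000 Y6.000
; layer 5
G0 Z12.500
G0 X8.250 Y6.000
G1 X7.591 Y7.591
G1 X6.000 Y8.250
G1 X4.409 Y7.591
G1 X3.750 Y6.000
G1 X4.409 Y4.409
G1 X6.000 Y3.750
G1 X7.591 Y4.409
G1 X8.250 Y6.000
; layer 6
G0 Z15.000
G0 X7.500 Y6.000
G1 X7.061 Y7.061
G1 X6.000 Y7.500
G1 X4.939 Y7.061
G1 X4.500 Y6.000
G1 X4.939 Y4.939
G1 X6.000 Y4.500
G1 X7.061 Y4.939
G1 X7.500 Y6.000
; layer 7
G0 Z17.500
G0 X6.750 Y6.000
G1 X6.530 Y6.530
G1 X6.000 Y6.750
G1 X5.470 Y6.530
G1 X5.250 Y6.000
G1 X5.470 Y5.470
G1 X6.000 Y5.250
G1 X6.530 Y5.470
G1 X6.750 Y6.000
M2 ; end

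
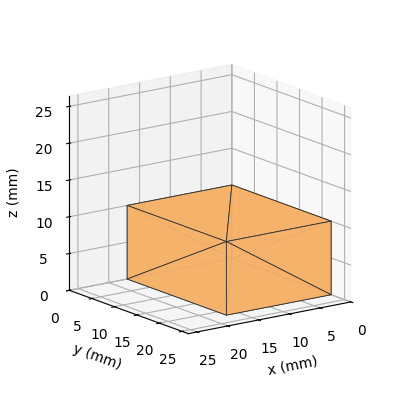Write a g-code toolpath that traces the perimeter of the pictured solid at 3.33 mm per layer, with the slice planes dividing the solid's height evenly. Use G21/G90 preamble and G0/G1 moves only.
Reading the render: the shape is a rectangular box, roughly 17 × 22 mm footprint and 10 mm tall (dimensions read to the nearest mm from the axis ticks). For the g-code, the solid's height is divided into equal slices at the stated Δz and each level perimeter traced with G1 moves after a G0 lift.

; perimeter-only toolpath
G21 ; units = mm
G90 ; absolute positioning
G28 ; home
; layer 1
G0 Z3.33
G0 X0.00 Y0.00
G1 X17.00 Y0.00
G1 X17.00 Y22.00
G1 X0.00 Y22.00
G1 X0.00 Y0.00
; layer 2
G0 Z6.67
G0 X0.00 Y0.00
G1 X17.00 Y0.00
G1 X17.00 Y22.00
G1 X0.00 Y22.00
G1 X0.00 Y0.00
; layer 3
G0 Z10.00
G0 X0.00 Y0.00
G1 X17.00 Y0.00
G1 X17.00 Y22.00
G1 X0.00 Y22.00
G1 X0.00 Y0.00
M2 ; end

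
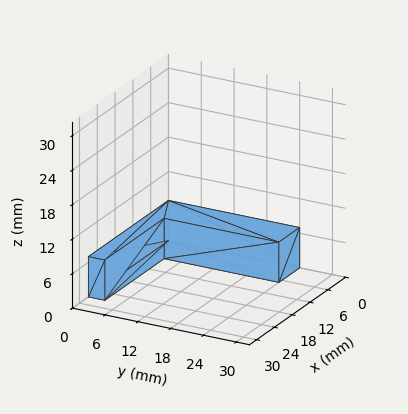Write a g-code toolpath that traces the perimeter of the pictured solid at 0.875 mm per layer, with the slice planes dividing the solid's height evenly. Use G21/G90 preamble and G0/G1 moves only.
Reading the render: the shape is an L-shaped prism: outer 27 × 24 mm, arm thicknesses ≈ 3 mm (horizontal) and 7 mm (vertical), extruded 7 mm in z (dimensions read to the nearest mm from the axis ticks). For the g-code, the solid's height is divided into equal slices at the stated Δz and each level perimeter traced with G1 moves after a G0 lift.

; perimeter-only toolpath
G21 ; units = mm
G90 ; absolute positioning
G28 ; home
; layer 1
G0 Z0.875
G0 X0.000 Y0.000
G1 X27.000 Y0.000
G1 X27.000 Y3.000
G1 X7.000 Y3.000
G1 X7.000 Y24.000
G1 X0.000 Y24.000
G1 X0.000 Y0.000
; layer 2
G0 Z1.750
G0 X0.000 Y0.000
G1 X27.000 Y0.000
G1 X27.000 Y3.000
G1 X7.000 Y3.000
G1 X7.000 Y24.000
G1 X0.000 Y24.000
G1 X0.000 Y0.000
; layer 3
G0 Z2.625
G0 X0.000 Y0.000
G1 X27.000 Y0.000
G1 X27.000 Y3.000
G1 X7.000 Y3.000
G1 X7.000 Y24.000
G1 X0.000 Y24.000
G1 X0.000 Y0.000
; layer 4
G0 Z3.500
G0 X0.000 Y0.000
G1 X27.000 Y0.000
G1 X27.000 Y3.000
G1 X7.000 Y3.000
G1 X7.000 Y24.000
G1 X0.000 Y24.000
G1 X0.000 Y0.000
; layer 5
G0 Z4.375
G0 X0.000 Y0.000
G1 X27.000 Y0.000
G1 X27.000 Y3.000
G1 X7.000 Y3.000
G1 X7.000 Y24.000
G1 X0.000 Y24.000
G1 X0.000 Y0.000
; layer 6
G0 Z5.250
G0 X0.000 Y0.000
G1 X27.000 Y0.000
G1 X27.000 Y3.000
G1 X7.000 Y3.000
G1 X7.000 Y24.000
G1 X0.000 Y24.000
G1 X0.000 Y0.000
; layer 7
G0 Z6.125
G0 X0.000 Y0.000
G1 X27.000 Y0.000
G1 X27.000 Y3.000
G1 X7.000 Y3.000
G1 X7.000 Y24.000
G1 X0.000 Y24.000
G1 X0.000 Y0.000
; layer 8
G0 Z7.000
G0 X0.000 Y0.000
G1 X27.000 Y0.000
G1 X27.000 Y3.000
G1 X7.000 Y3.000
G1 X7.000 Y24.000
G1 X0.000 Y24.000
G1 X0.000 Y0.000
M2 ; end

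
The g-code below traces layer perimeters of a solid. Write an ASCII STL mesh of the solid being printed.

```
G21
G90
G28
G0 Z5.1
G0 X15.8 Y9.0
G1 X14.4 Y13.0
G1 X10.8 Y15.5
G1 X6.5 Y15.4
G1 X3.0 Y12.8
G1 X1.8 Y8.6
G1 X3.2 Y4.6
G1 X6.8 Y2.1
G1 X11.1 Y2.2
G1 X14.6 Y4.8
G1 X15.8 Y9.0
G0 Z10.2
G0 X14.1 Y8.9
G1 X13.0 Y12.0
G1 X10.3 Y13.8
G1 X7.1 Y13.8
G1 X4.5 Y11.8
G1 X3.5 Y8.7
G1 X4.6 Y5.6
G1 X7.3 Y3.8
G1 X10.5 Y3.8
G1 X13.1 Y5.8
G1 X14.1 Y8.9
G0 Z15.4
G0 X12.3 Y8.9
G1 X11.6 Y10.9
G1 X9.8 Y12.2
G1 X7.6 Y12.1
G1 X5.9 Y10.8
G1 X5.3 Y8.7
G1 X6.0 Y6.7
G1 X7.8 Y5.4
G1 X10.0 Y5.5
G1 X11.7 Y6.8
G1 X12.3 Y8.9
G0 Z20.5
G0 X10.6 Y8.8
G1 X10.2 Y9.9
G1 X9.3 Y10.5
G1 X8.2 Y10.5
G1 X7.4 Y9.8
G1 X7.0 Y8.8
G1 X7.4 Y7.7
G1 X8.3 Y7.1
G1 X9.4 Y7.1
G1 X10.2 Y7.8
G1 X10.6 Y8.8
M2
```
solid part
  facet normal 0.0000 0.0000 -1.0000
    outer loop
      vertex 11.3 17.2 0.0
      vertex 15.8 14.1 0.0
      vertex 17.6 9.0 0.0
    endloop
  endfacet
  facet normal 0.0000 0.0000 -1.0000
    outer loop
      vertex 5.9 17.1 0.0
      vertex 11.3 17.2 0.0
      vertex 17.6 9.0 0.0
    endloop
  endfacet
  facet normal 0.0000 0.0000 -1.0000
    outer loop
      vertex 1.6 13.8 0.0
      vertex 5.9 17.1 0.0
      vertex 17.6 9.0 0.0
    endloop
  endfacet
  facet normal 0.0000 0.0000 -1.0000
    outer loop
      vertex 0.0 8.6 0.0
      vertex 1.6 13.8 0.0
      vertex 17.6 9.0 0.0
    endloop
  endfacet
  facet normal 0.0000 0.0000 -1.0000
    outer loop
      vertex 1.8 3.5 0.0
      vertex 0.0 8.6 0.0
      vertex 17.6 9.0 0.0
    endloop
  endfacet
  facet normal 0.0000 0.0000 -1.0000
    outer loop
      vertex 6.3 0.4 0.0
      vertex 1.8 3.5 0.0
      vertex 17.6 9.0 0.0
    endloop
  endfacet
  facet normal 0.0000 0.0000 -1.0000
    outer loop
      vertex 11.7 0.5 0.0
      vertex 6.3 0.4 0.0
      vertex 17.6 9.0 0.0
    endloop
  endfacet
  facet normal 0.0000 0.0000 -1.0000
    outer loop
      vertex 16.0 3.8 0.0
      vertex 11.7 0.5 0.0
      vertex 17.6 9.0 0.0
    endloop
  endfacet
  facet normal 0.8964 0.3164 0.3106
    outer loop
      vertex 17.6 9.0 0.0
      vertex 15.8 14.1 0.0
      vertex 8.8 8.8 25.6
    endloop
  endfacet
  facet normal 0.5394 0.7830 0.3096
    outer loop
      vertex 15.8 14.1 0.0
      vertex 11.3 17.2 0.0
      vertex 8.8 8.8 25.6
    endloop
  endfacet
  facet normal -0.0176 0.9505 0.3102
    outer loop
      vertex 11.3 17.2 0.0
      vertex 5.9 17.1 0.0
      vertex 8.8 8.8 25.6
    endloop
  endfacet
  facet normal -0.5788 0.7542 0.3101
    outer loop
      vertex 5.9 17.1 0.0
      vertex 1.6 13.8 0.0
      vertex 8.8 8.8 25.6
    endloop
  endfacet
  facet normal -0.9086 0.2796 0.3102
    outer loop
      vertex 1.6 13.8 0.0
      vertex 0.0 8.6 0.0
      vertex 8.8 8.8 25.6
    endloop
  endfacet
  facet normal -0.8964 -0.3164 0.3106
    outer loop
      vertex 0.0 8.6 0.0
      vertex 1.8 3.5 0.0
      vertex 8.8 8.8 25.6
    endloop
  endfacet
  facet normal -0.5394 -0.7830 0.3096
    outer loop
      vertex 1.8 3.5 0.0
      vertex 6.3 0.4 0.0
      vertex 8.8 8.8 25.6
    endloop
  endfacet
  facet normal 0.0176 -0.9505 0.3102
    outer loop
      vertex 6.3 0.4 0.0
      vertex 11.7 0.5 0.0
      vertex 8.8 8.8 25.6
    endloop
  endfacet
  facet normal 0.5788 -0.7542 0.3101
    outer loop
      vertex 11.7 0.5 0.0
      vertex 16.0 3.8 0.0
      vertex 8.8 8.8 25.6
    endloop
  endfacet
  facet normal 0.9086 -0.2796 0.3102
    outer loop
      vertex 16.0 3.8 0.0
      vertex 17.6 9.0 0.0
      vertex 8.8 8.8 25.6
    endloop
  endfacet
endsolid part

The G0 Z moves step by Δz≈5.1 mm. The G1 loops shrink linearly with z, so the solid tapers from its base footprint up to z≈25.6. Closing with a flat bottom cap and the tapered top and triangulating gives 18 facets — a regular 10-sided pyramid, base circumscribed radius ≈ 8.8 mm, apex at z ≈ 25.6 mm.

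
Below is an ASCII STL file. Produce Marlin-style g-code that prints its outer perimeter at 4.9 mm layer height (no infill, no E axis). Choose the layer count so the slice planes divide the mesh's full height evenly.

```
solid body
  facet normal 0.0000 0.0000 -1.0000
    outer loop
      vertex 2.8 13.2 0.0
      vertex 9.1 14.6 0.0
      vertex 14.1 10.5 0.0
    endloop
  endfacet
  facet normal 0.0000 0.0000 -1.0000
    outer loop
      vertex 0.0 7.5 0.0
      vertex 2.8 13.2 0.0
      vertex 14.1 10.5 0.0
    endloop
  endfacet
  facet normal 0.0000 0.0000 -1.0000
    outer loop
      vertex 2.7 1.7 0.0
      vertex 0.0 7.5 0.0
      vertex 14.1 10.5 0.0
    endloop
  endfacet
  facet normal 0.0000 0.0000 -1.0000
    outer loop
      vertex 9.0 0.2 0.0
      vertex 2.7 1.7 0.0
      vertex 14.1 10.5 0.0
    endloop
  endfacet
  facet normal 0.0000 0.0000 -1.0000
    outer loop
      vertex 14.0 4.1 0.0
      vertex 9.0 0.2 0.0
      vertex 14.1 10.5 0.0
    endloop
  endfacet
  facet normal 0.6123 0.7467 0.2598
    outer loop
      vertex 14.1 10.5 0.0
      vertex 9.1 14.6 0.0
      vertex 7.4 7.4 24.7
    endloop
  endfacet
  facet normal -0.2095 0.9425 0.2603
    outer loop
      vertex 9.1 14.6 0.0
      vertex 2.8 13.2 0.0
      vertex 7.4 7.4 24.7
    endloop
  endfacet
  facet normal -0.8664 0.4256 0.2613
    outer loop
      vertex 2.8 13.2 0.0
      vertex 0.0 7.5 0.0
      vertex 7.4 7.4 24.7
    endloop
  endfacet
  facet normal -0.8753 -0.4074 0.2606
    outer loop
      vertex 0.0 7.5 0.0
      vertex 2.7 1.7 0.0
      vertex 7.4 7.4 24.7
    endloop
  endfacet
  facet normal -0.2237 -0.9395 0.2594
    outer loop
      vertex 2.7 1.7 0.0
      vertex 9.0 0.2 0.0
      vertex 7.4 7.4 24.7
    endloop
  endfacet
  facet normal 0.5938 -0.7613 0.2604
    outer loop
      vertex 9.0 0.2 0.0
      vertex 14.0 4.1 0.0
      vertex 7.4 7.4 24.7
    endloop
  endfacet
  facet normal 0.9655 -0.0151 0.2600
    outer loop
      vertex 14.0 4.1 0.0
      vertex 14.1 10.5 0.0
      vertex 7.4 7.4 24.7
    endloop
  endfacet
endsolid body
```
; perimeter-only toolpath
G21 ; units = mm
G90 ; absolute positioning
G28 ; home
; layer 1
G0 Z4.9
G0 X12.8 Y9.9
G1 X8.8 Y13.2
G1 X3.7 Y12.0
G1 X1.5 Y7.5
G1 X3.6 Y2.8
G1 X8.7 Y1.6
G1 X12.7 Y4.8
G1 X12.8 Y9.9
; layer 2
G0 Z9.9
G0 X11.4 Y9.3
G1 X8.4 Y11.7
G1 X4.6 Y10.9
G1 X3.0 Y7.5
G1 X4.6 Y4.0
G1 X8.4 Y3.1
G1 X11.4 Y5.4
G1 X11.4 Y9.3
; layer 3
G0 Z14.8
G0 X10.1 Y8.6
G1 X8.1 Y10.3
G1 X5.6 Y9.7
G1 X4.4 Y7.4
G1 X5.5 Y5.1
G1 X8.0 Y4.5
G1 X10.0 Y6.1
G1 X10.1 Y8.6
; layer 4
G0 Z19.8
G0 X8.7 Y8.0
G1 X7.7 Y8.8
G1 X6.5 Y8.6
G1 X5.9 Y7.4
G1 X6.5 Y6.3
G1 X7.7 Y6.0
G1 X8.7 Y6.7
G1 X8.7 Y8.0
M2 ; end

The solid is a regular 7-sided pyramid, base circumscribed radius ≈ 7.4 mm, apex at z ≈ 24.7 mm. Slicing at Δz = 4.9 mm — 5 equal slices spanning the solid's height, so layer i sits at z = i·h/5 — gives 4 non-empty perimeters. Each is a 7-segment closed polygon; G0 lifts to the layer z and rapids to the start vertex, then G1 traces the edges. The cross-section shrinks linearly with z (the slice at the apex is degenerate and omitted).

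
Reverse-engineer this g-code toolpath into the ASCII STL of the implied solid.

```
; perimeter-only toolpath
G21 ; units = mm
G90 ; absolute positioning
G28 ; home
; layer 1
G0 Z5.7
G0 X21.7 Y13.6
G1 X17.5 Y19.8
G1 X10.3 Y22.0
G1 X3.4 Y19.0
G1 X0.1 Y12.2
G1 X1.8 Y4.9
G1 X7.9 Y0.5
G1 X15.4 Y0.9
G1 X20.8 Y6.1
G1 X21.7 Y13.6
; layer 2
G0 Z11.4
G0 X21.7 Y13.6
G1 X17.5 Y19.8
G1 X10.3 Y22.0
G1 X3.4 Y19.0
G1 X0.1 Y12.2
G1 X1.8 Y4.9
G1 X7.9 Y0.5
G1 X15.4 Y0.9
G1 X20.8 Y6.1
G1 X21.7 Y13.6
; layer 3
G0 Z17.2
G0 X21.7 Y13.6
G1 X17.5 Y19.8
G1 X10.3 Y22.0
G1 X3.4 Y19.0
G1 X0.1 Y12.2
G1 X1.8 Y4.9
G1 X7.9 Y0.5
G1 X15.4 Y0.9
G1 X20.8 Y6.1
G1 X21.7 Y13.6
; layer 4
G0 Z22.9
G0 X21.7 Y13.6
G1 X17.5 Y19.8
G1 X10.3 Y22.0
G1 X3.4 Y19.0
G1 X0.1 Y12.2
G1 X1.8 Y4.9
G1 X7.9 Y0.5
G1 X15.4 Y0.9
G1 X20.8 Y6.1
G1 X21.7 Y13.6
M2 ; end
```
solid part
  facet normal 0.0000 0.0000 -1.0000
    outer loop
      vertex 10.3 22.0 0.0
      vertex 17.5 19.8 0.0
      vertex 21.7 13.6 0.0
    endloop
  endfacet
  facet normal 0.0000 0.0000 -1.0000
    outer loop
      vertex 3.4 19.0 0.0
      vertex 10.3 22.0 0.0
      vertex 21.7 13.6 0.0
    endloop
  endfacet
  facet normal 0.0000 0.0000 -1.0000
    outer loop
      vertex 0.1 12.2 0.0
      vertex 3.4 19.0 0.0
      vertex 21.7 13.6 0.0
    endloop
  endfacet
  facet normal 0.0000 0.0000 -1.0000
    outer loop
      vertex 1.8 4.9 0.0
      vertex 0.1 12.2 0.0
      vertex 21.7 13.6 0.0
    endloop
  endfacet
  facet normal 0.0000 0.0000 -1.0000
    outer loop
      vertex 7.9 0.5 0.0
      vertex 1.8 4.9 0.0
      vertex 21.7 13.6 0.0
    endloop
  endfacet
  facet normal 0.0000 0.0000 -1.0000
    outer loop
      vertex 15.4 0.9 0.0
      vertex 7.9 0.5 0.0
      vertex 21.7 13.6 0.0
    endloop
  endfacet
  facet normal 0.0000 0.0000 -1.0000
    outer loop
      vertex 20.8 6.1 0.0
      vertex 15.4 0.9 0.0
      vertex 21.7 13.6 0.0
    endloop
  endfacet
  facet normal 0.0000 0.0000 1.0000
    outer loop
      vertex 21.7 13.6 22.9
      vertex 17.5 19.8 22.9
      vertex 10.3 22.0 22.9
    endloop
  endfacet
  facet normal 0.0000 0.0000 1.0000
    outer loop
      vertex 21.7 13.6 22.9
      vertex 10.3 22.0 22.9
      vertex 3.4 19.0 22.9
    endloop
  endfacet
  facet normal 0.0000 0.0000 1.0000
    outer loop
      vertex 21.7 13.6 22.9
      vertex 3.4 19.0 22.9
      vertex 0.1 12.2 22.9
    endloop
  endfacet
  facet normal 0.0000 0.0000 1.0000
    outer loop
      vertex 21.7 13.6 22.9
      vertex 0.1 12.2 22.9
      vertex 1.8 4.9 22.9
    endloop
  endfacet
  facet normal 0.0000 0.0000 1.0000
    outer loop
      vertex 21.7 13.6 22.9
      vertex 1.8 4.9 22.9
      vertex 7.9 0.5 22.9
    endloop
  endfacet
  facet normal 0.0000 0.0000 1.0000
    outer loop
      vertex 21.7 13.6 22.9
      vertex 7.9 0.5 22.9
      vertex 15.4 0.9 22.9
    endloop
  endfacet
  facet normal 0.0000 0.0000 1.0000
    outer loop
      vertex 21.7 13.6 22.9
      vertex 15.4 0.9 22.9
      vertex 20.8 6.1 22.9
    endloop
  endfacet
  facet normal 0.8279 0.5608 0.0000
    outer loop
      vertex 21.7 13.6 0.0
      vertex 17.5 19.8 0.0
      vertex 17.5 19.8 22.9
    endloop
  endfacet
  facet normal 0.8279 0.5608 0.0000
    outer loop
      vertex 21.7 13.6 0.0
      vertex 17.5 19.8 22.9
      vertex 21.7 13.6 22.9
    endloop
  endfacet
  facet normal 0.2922 0.9564 0.0000
    outer loop
      vertex 17.5 19.8 0.0
      vertex 10.3 22.0 0.0
      vertex 10.3 22.0 22.9
    endloop
  endfacet
  facet normal 0.2922 0.9564 0.0000
    outer loop
      vertex 17.5 19.8 0.0
      vertex 10.3 22.0 22.9
      vertex 17.5 19.8 22.9
    endloop
  endfacet
  facet normal -0.3987 0.9171 0.0000
    outer loop
      vertex 10.3 22.0 0.0
      vertex 3.4 19.0 0.0
      vertex 3.4 19.0 22.9
    endloop
  endfacet
  facet normal -0.3987 0.9171 0.0000
    outer loop
      vertex 10.3 22.0 0.0
      vertex 3.4 19.0 22.9
      vertex 10.3 22.0 22.9
    endloop
  endfacet
  facet normal -0.8997 0.4366 0.0000
    outer loop
      vertex 3.4 19.0 0.0
      vertex 0.1 12.2 0.0
      vertex 0.1 12.2 22.9
    endloop
  endfacet
  facet normal -0.8997 0.4366 0.0000
    outer loop
      vertex 3.4 19.0 0.0
      vertex 0.1 12.2 22.9
      vertex 3.4 19.0 22.9
    endloop
  endfacet
  facet normal -0.9739 -0.2268 0.0000
    outer loop
      vertex 0.1 12.2 0.0
      vertex 1.8 4.9 0.0
      vertex 1.8 4.9 22.9
    endloop
  endfacet
  facet normal -0.9739 -0.2268 0.0000
    outer loop
      vertex 0.1 12.2 0.0
      vertex 1.8 4.9 22.9
      vertex 0.1 12.2 22.9
    endloop
  endfacet
  facet normal -0.5850 -0.8110 0.0000
    outer loop
      vertex 1.8 4.9 0.0
      vertex 7.9 0.5 0.0
      vertex 7.9 0.5 22.9
    endloop
  endfacet
  facet normal -0.5850 -0.8110 0.0000
    outer loop
      vertex 1.8 4.9 0.0
      vertex 7.9 0.5 22.9
      vertex 1.8 4.9 22.9
    endloop
  endfacet
  facet normal 0.0533 -0.9986 0.0000
    outer loop
      vertex 7.9 0.5 0.0
      vertex 15.4 0.9 0.0
      vertex 15.4 0.9 22.9
    endloop
  endfacet
  facet normal 0.0533 -0.9986 0.0000
    outer loop
      vertex 7.9 0.5 0.0
      vertex 15.4 0.9 22.9
      vertex 7.9 0.5 22.9
    endloop
  endfacet
  facet normal 0.6936 -0.7203 0.0000
    outer loop
      vertex 15.4 0.9 0.0
      vertex 20.8 6.1 0.0
      vertex 20.8 6.1 22.9
    endloop
  endfacet
  facet normal 0.6936 -0.7203 0.0000
    outer loop
      vertex 15.4 0.9 0.0
      vertex 20.8 6.1 22.9
      vertex 15.4 0.9 22.9
    endloop
  endfacet
  facet normal 0.9929 -0.1191 0.0000
    outer loop
      vertex 20.8 6.1 0.0
      vertex 21.7 13.6 0.0
      vertex 21.7 13.6 22.9
    endloop
  endfacet
  facet normal 0.9929 -0.1191 0.0000
    outer loop
      vertex 20.8 6.1 0.0
      vertex 21.7 13.6 22.9
      vertex 20.8 6.1 22.9
    endloop
  endfacet
endsolid part

The G0 Z moves step by Δz≈5.7 mm. Every layer's G1 loop is the same polygon, so the solid is a straight extrusion of it from z=0 to z≈22.9. Closing with flat bottom and top caps and triangulating gives 32 facets — a regular 9-sided prism (a cylinder approximated with 9 flat sides), circumscribed radius ≈ 11 mm, height ≈ 22.9 mm.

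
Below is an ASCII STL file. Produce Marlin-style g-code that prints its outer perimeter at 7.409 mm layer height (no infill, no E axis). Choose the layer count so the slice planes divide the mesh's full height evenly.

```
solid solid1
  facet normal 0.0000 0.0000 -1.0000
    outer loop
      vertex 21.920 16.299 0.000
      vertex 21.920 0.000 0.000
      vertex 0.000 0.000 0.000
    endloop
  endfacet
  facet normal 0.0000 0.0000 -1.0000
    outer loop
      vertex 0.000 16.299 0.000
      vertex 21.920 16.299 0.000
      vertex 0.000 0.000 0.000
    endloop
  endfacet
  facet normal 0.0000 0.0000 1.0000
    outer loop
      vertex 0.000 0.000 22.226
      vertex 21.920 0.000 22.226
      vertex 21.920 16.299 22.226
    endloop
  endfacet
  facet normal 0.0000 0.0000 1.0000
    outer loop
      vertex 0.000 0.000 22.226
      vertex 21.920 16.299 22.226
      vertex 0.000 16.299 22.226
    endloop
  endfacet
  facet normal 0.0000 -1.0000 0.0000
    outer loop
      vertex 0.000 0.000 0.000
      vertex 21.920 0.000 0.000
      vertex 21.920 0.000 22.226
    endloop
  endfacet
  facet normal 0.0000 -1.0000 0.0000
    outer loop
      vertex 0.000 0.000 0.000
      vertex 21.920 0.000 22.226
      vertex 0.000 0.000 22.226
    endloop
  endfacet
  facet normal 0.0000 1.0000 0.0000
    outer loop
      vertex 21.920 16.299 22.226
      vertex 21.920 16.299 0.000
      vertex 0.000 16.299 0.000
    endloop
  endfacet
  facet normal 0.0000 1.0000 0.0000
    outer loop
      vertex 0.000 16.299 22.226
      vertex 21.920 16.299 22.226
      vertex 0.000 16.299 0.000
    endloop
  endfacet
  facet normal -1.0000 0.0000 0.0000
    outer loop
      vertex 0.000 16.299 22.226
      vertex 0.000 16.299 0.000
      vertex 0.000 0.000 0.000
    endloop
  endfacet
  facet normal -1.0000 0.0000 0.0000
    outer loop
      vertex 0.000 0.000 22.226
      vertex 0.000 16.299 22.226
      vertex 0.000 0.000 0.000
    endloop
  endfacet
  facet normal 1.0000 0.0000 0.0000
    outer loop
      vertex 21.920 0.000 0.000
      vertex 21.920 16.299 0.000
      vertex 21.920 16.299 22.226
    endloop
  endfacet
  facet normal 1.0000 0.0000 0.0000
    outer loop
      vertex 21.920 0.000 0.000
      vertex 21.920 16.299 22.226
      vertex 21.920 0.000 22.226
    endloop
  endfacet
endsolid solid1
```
; perimeter-only toolpath
G21 ; units = mm
G90 ; absolute positioning
G28 ; home
; layer 1
G0 Z7.409
G0 X0.000 Y0.000
G1 X21.920 Y0.000
G1 X21.920 Y16.299
G1 X0.000 Y16.299
G1 X0.000 Y0.000
; layer 2
G0 Z14.817
G0 X0.000 Y0.000
G1 X21.920 Y0.000
G1 X21.920 Y16.299
G1 X0.000 Y16.299
G1 X0.000 Y0.000
; layer 3
G0 Z22.226
G0 X0.000 Y0.000
G1 X21.920 Y0.000
G1 X21.920 Y16.299
G1 X0.000 Y16.299
G1 X0.000 Y0.000
M2 ; end

The solid is a rectangular box, roughly 21.9 × 16.3 mm footprint and 22.2 mm tall. Slicing at Δz = 7.409 mm — 3 equal slices spanning the solid's height, so layer i sits at z = i·h/3 — gives 3 non-empty perimeters. Each is a 4-segment closed polygon; G0 lifts to the layer z and rapids to the start vertex, then G1 traces the edges.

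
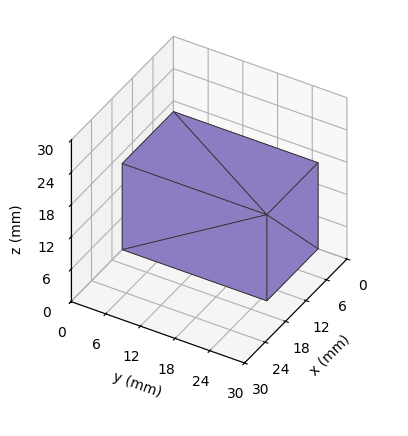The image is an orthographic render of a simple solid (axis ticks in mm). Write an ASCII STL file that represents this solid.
Reading the render: the shape is a rectangular box, roughly 15 × 25 mm footprint and 16 mm tall (dimensions read to the nearest mm from the axis ticks). For the STL, each face is triangulated and given an outward normal.

solid part
  facet normal 0.0000 0.0000 -1.0000
    outer loop
      vertex 15.0 25.0 0.0
      vertex 15.0 0.0 0.0
      vertex 0.0 0.0 0.0
    endloop
  endfacet
  facet normal 0.0000 0.0000 -1.0000
    outer loop
      vertex 0.0 25.0 0.0
      vertex 15.0 25.0 0.0
      vertex 0.0 0.0 0.0
    endloop
  endfacet
  facet normal 0.0000 0.0000 1.0000
    outer loop
      vertex 0.0 0.0 16.0
      vertex 15.0 0.0 16.0
      vertex 15.0 25.0 16.0
    endloop
  endfacet
  facet normal 0.0000 0.0000 1.0000
    outer loop
      vertex 0.0 0.0 16.0
      vertex 15.0 25.0 16.0
      vertex 0.0 25.0 16.0
    endloop
  endfacet
  facet normal 0.0000 -1.0000 0.0000
    outer loop
      vertex 0.0 0.0 0.0
      vertex 15.0 0.0 0.0
      vertex 15.0 0.0 16.0
    endloop
  endfacet
  facet normal 0.0000 -1.0000 0.0000
    outer loop
      vertex 0.0 0.0 0.0
      vertex 15.0 0.0 16.0
      vertex 0.0 0.0 16.0
    endloop
  endfacet
  facet normal 0.0000 1.0000 0.0000
    outer loop
      vertex 15.0 25.0 16.0
      vertex 15.0 25.0 0.0
      vertex 0.0 25.0 0.0
    endloop
  endfacet
  facet normal 0.0000 1.0000 0.0000
    outer loop
      vertex 0.0 25.0 16.0
      vertex 15.0 25.0 16.0
      vertex 0.0 25.0 0.0
    endloop
  endfacet
  facet normal -1.0000 0.0000 0.0000
    outer loop
      vertex 0.0 25.0 16.0
      vertex 0.0 25.0 0.0
      vertex 0.0 0.0 0.0
    endloop
  endfacet
  facet normal -1.0000 0.0000 0.0000
    outer loop
      vertex 0.0 0.0 16.0
      vertex 0.0 25.0 16.0
      vertex 0.0 0.0 0.0
    endloop
  endfacet
  facet normal 1.0000 0.0000 0.0000
    outer loop
      vertex 15.0 0.0 0.0
      vertex 15.0 25.0 0.0
      vertex 15.0 25.0 16.0
    endloop
  endfacet
  facet normal 1.0000 0.0000 0.0000
    outer loop
      vertex 15.0 0.0 0.0
      vertex 15.0 25.0 16.0
      vertex 15.0 0.0 16.0
    endloop
  endfacet
endsolid part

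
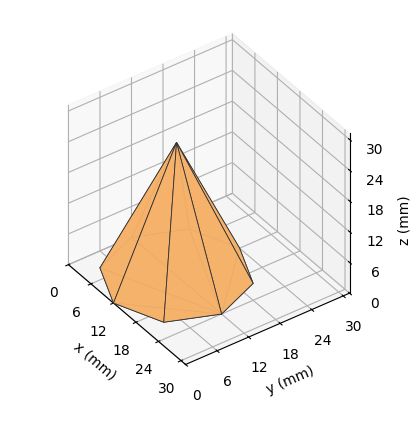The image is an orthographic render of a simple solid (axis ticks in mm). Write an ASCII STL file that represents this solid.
Reading the render: the shape is a regular 8-sided pyramid, base circumscribed radius ≈ 12 mm, apex at z ≈ 26 mm (dimensions read to the nearest mm from the axis ticks). For the STL, each face is triangulated and given an outward normal.

solid part
  facet normal 0.0000 0.0000 -1.0000
    outer loop
      vertex 12.0 24.0 0.0
      vertex 20.5 20.5 0.0
      vertex 24.0 12.0 0.0
    endloop
  endfacet
  facet normal 0.0000 0.0000 -1.0000
    outer loop
      vertex 3.5 20.5 0.0
      vertex 12.0 24.0 0.0
      vertex 24.0 12.0 0.0
    endloop
  endfacet
  facet normal 0.0000 0.0000 -1.0000
    outer loop
      vertex 0.0 12.0 0.0
      vertex 3.5 20.5 0.0
      vertex 24.0 12.0 0.0
    endloop
  endfacet
  facet normal 0.0000 0.0000 -1.0000
    outer loop
      vertex 3.5 3.5 0.0
      vertex 0.0 12.0 0.0
      vertex 24.0 12.0 0.0
    endloop
  endfacet
  facet normal 0.0000 0.0000 -1.0000
    outer loop
      vertex 12.0 0.0 0.0
      vertex 3.5 3.5 0.0
      vertex 24.0 12.0 0.0
    endloop
  endfacet
  facet normal 0.0000 0.0000 -1.0000
    outer loop
      vertex 20.5 3.5 0.0
      vertex 12.0 0.0 0.0
      vertex 24.0 12.0 0.0
    endloop
  endfacet
  facet normal 0.8505 0.3502 0.3925
    outer loop
      vertex 24.0 12.0 0.0
      vertex 20.5 20.5 0.0
      vertex 12.0 12.0 26.0
    endloop
  endfacet
  facet normal 0.3502 0.8505 0.3925
    outer loop
      vertex 20.5 20.5 0.0
      vertex 12.0 24.0 0.0
      vertex 12.0 12.0 26.0
    endloop
  endfacet
  facet normal -0.3502 0.8505 0.3925
    outer loop
      vertex 12.0 24.0 0.0
      vertex 3.5 20.5 0.0
      vertex 12.0 12.0 26.0
    endloop
  endfacet
  facet normal -0.8505 0.3502 0.3925
    outer loop
      vertex 3.5 20.5 0.0
      vertex 0.0 12.0 0.0
      vertex 12.0 12.0 26.0
    endloop
  endfacet
  facet normal -0.8505 -0.3502 0.3925
    outer loop
      vertex 0.0 12.0 0.0
      vertex 3.5 3.5 0.0
      vertex 12.0 12.0 26.0
    endloop
  endfacet
  facet normal -0.3502 -0.8505 0.3925
    outer loop
      vertex 3.5 3.5 0.0
      vertex 12.0 0.0 0.0
      vertex 12.0 12.0 26.0
    endloop
  endfacet
  facet normal 0.3502 -0.8505 0.3925
    outer loop
      vertex 12.0 0.0 0.0
      vertex 20.5 3.5 0.0
      vertex 12.0 12.0 26.0
    endloop
  endfacet
  facet normal 0.8505 -0.3502 0.3925
    outer loop
      vertex 20.5 3.5 0.0
      vertex 24.0 12.0 0.0
      vertex 12.0 12.0 26.0
    endloop
  endfacet
endsolid part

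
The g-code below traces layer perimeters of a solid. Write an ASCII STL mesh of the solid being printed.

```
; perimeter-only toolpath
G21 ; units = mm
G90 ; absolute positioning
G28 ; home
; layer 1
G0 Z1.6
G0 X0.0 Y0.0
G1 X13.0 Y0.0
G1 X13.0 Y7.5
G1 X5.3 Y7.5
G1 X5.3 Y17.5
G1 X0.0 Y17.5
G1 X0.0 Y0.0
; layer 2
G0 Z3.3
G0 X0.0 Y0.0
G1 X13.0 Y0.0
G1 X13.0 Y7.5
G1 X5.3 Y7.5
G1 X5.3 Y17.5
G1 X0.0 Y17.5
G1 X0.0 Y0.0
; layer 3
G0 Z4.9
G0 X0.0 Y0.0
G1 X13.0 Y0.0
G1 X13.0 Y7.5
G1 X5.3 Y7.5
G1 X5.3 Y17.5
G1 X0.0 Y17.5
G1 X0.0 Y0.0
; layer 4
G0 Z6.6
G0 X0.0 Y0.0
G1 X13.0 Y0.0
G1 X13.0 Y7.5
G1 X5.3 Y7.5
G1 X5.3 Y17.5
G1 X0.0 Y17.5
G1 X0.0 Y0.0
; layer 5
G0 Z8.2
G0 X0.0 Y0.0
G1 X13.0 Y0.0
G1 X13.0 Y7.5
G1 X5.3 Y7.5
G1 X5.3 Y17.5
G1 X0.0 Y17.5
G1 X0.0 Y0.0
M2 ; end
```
solid part
  facet normal 0.0000 0.0000 -1.0000
    outer loop
      vertex 13.0 7.5 0.0
      vertex 13.0 0.0 0.0
      vertex 0.0 0.0 0.0
    endloop
  endfacet
  facet normal 0.0000 0.0000 -1.0000
    outer loop
      vertex 5.3 7.5 0.0
      vertex 13.0 7.5 0.0
      vertex 0.0 0.0 0.0
    endloop
  endfacet
  facet normal 0.0000 0.0000 -1.0000
    outer loop
      vertex 5.3 17.5 0.0
      vertex 5.3 7.5 0.0
      vertex 0.0 0.0 0.0
    endloop
  endfacet
  facet normal 0.0000 0.0000 -1.0000
    outer loop
      vertex 0.0 17.5 0.0
      vertex 5.3 17.5 0.0
      vertex 0.0 0.0 0.0
    endloop
  endfacet
  facet normal 0.0000 0.0000 1.0000
    outer loop
      vertex 0.0 0.0 8.2
      vertex 13.0 0.0 8.2
      vertex 13.0 7.5 8.2
    endloop
  endfacet
  facet normal 0.0000 0.0000 1.0000
    outer loop
      vertex 0.0 0.0 8.2
      vertex 13.0 7.5 8.2
      vertex 5.3 7.5 8.2
    endloop
  endfacet
  facet normal 0.0000 0.0000 1.0000
    outer loop
      vertex 0.0 0.0 8.2
      vertex 5.3 7.5 8.2
      vertex 5.3 17.5 8.2
    endloop
  endfacet
  facet normal 0.0000 0.0000 1.0000
    outer loop
      vertex 0.0 0.0 8.2
      vertex 5.3 17.5 8.2
      vertex 0.0 17.5 8.2
    endloop
  endfacet
  facet normal 0.0000 -1.0000 0.0000
    outer loop
      vertex 0.0 0.0 0.0
      vertex 13.0 0.0 0.0
      vertex 13.0 0.0 8.2
    endloop
  endfacet
  facet normal 0.0000 -1.0000 0.0000
    outer loop
      vertex 0.0 0.0 0.0
      vertex 13.0 0.0 8.2
      vertex 0.0 0.0 8.2
    endloop
  endfacet
  facet normal 1.0000 0.0000 0.0000
    outer loop
      vertex 13.0 0.0 0.0
      vertex 13.0 7.5 0.0
      vertex 13.0 7.5 8.2
    endloop
  endfacet
  facet normal 1.0000 0.0000 0.0000
    outer loop
      vertex 13.0 0.0 0.0
      vertex 13.0 7.5 8.2
      vertex 13.0 0.0 8.2
    endloop
  endfacet
  facet normal 0.0000 1.0000 0.0000
    outer loop
      vertex 13.0 7.5 0.0
      vertex 5.3 7.5 0.0
      vertex 5.3 7.5 8.2
    endloop
  endfacet
  facet normal 0.0000 1.0000 0.0000
    outer loop
      vertex 13.0 7.5 0.0
      vertex 5.3 7.5 8.2
      vertex 13.0 7.5 8.2
    endloop
  endfacet
  facet normal 1.0000 0.0000 0.0000
    outer loop
      vertex 5.3 7.5 0.0
      vertex 5.3 17.5 0.0
      vertex 5.3 17.5 8.2
    endloop
  endfacet
  facet normal 1.0000 0.0000 0.0000
    outer loop
      vertex 5.3 7.5 0.0
      vertex 5.3 17.5 8.2
      vertex 5.3 7.5 8.2
    endloop
  endfacet
  facet normal 0.0000 1.0000 0.0000
    outer loop
      vertex 5.3 17.5 0.0
      vertex 0.0 17.5 0.0
      vertex 0.0 17.5 8.2
    endloop
  endfacet
  facet normal 0.0000 1.0000 0.0000
    outer loop
      vertex 5.3 17.5 0.0
      vertex 0.0 17.5 8.2
      vertex 5.3 17.5 8.2
    endloop
  endfacet
  facet normal -1.0000 0.0000 0.0000
    outer loop
      vertex 0.0 17.5 0.0
      vertex 0.0 0.0 0.0
      vertex 0.0 0.0 8.2
    endloop
  endfacet
  facet normal -1.0000 0.0000 0.0000
    outer loop
      vertex 0.0 17.5 0.0
      vertex 0.0 0.0 8.2
      vertex 0.0 17.5 8.2
    endloop
  endfacet
endsolid part

The G0 Z moves step by Δz≈1.6 mm. Every layer's G1 loop is the same polygon, so the solid is a straight extrusion of it from z=0 to z≈8.2. Closing with flat bottom and top caps and triangulating gives 20 facets — an L-shaped prism: outer 13 × 17.5 mm, arm thicknesses ≈ 7.5 mm (horizontal) and 5.3 mm (vertical), extruded 8.2 mm in z.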